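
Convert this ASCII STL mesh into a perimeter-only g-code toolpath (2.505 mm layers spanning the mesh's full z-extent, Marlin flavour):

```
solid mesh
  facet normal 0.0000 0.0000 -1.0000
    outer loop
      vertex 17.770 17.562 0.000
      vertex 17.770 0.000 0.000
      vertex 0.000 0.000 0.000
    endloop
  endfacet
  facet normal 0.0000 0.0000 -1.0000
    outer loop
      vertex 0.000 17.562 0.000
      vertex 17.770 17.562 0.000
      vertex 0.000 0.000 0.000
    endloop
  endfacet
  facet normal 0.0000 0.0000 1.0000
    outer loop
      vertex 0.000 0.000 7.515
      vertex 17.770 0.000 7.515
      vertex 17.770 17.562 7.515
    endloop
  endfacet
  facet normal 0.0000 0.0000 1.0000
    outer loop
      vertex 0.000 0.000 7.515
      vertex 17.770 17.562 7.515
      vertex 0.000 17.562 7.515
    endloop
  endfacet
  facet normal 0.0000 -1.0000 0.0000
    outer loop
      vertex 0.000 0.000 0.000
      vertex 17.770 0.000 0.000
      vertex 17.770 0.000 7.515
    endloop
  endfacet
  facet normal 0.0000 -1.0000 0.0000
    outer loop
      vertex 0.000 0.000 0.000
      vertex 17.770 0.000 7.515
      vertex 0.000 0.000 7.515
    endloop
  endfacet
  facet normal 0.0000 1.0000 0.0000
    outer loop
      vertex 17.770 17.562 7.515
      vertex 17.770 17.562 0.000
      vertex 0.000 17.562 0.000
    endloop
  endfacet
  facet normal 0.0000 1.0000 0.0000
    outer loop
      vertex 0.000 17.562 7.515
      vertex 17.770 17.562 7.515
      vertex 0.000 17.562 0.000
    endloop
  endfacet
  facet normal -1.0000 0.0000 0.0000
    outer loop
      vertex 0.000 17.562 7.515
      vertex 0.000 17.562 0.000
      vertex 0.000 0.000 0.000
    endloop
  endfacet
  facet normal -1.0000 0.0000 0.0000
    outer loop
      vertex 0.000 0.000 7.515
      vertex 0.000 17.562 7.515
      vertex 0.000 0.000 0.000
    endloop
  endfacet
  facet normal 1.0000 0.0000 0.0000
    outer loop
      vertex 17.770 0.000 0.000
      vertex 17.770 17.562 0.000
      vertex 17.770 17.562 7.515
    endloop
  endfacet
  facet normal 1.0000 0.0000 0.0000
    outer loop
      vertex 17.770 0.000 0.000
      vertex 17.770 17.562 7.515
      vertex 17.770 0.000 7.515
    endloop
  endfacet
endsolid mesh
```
; perimeter-only toolpath
G21 ; units = mm
G90 ; absolute positioning
G28 ; home
; layer 1
G0 Z2.505
G0 X0.000 Y0.000
G1 X17.770 Y0.000
G1 X17.770 Y17.562
G1 X0.000 Y17.562
G1 X0.000 Y0.000
; layer 2
G0 Z5.010
G0 X0.000 Y0.000
G1 X17.770 Y0.000
G1 X17.770 Y17.562
G1 X0.000 Y17.562
G1 X0.000 Y0.000
; layer 3
G0 Z7.515
G0 X0.000 Y0.000
G1 X17.770 Y0.000
G1 X17.770 Y17.562
G1 X0.000 Y17.562
G1 X0.000 Y0.000
M2 ; end

The solid is a rectangular box, roughly 17.8 × 17.6 mm footprint and 7.51 mm tall. Slicing at Δz = 2.505 mm — 3 equal slices spanning the solid's height, so layer i sits at z = i·h/3 — gives 3 non-empty perimeters. Each is a 4-segment closed polygon; G0 lifts to the layer z and rapids to the start vertex, then G1 traces the edges.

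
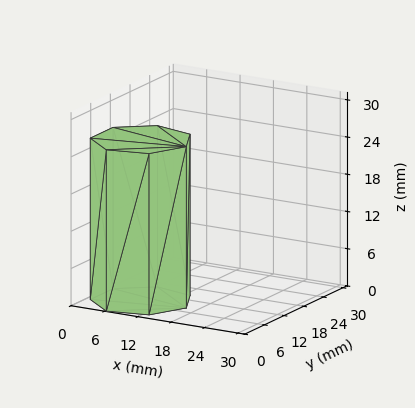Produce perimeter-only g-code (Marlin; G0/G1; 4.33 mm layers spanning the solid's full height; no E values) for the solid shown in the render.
Reading the render: the shape is a regular 7-sided prism (a cylinder approximated with 7 flat sides), circumscribed radius ≈ 8 mm, height ≈ 26 mm (dimensions read to the nearest mm from the axis ticks). For the g-code, the solid's height is divided into equal slices at the stated Δz and each level perimeter traced with G1 moves after a G0 lift.

; perimeter-only toolpath
G21 ; units = mm
G90 ; absolute positioning
G28 ; home
; layer 1
G0 Z4.33
G0 X16.00 Y8.00
G1 X12.99 Y14.25
G1 X6.22 Y15.80
G1 X0.79 Y11.47
G1 X0.79 Y4.53
G1 X6.22 Y0.20
G1 X12.99 Y1.75
G1 X16.00 Y8.00
; layer 2
G0 Z8.67
G0 X16.00 Y8.00
G1 X12.99 Y14.25
G1 X6.22 Y15.80
G1 X0.79 Y11.47
G1 X0.79 Y4.53
G1 X6.22 Y0.20
G1 X12.99 Y1.75
G1 X16.00 Y8.00
; layer 3
G0 Z13.00
G0 X16.00 Y8.00
G1 X12.99 Y14.25
G1 X6.22 Y15.80
G1 X0.79 Y11.47
G1 X0.79 Y4.53
G1 X6.22 Y0.20
G1 X12.99 Y1.75
G1 X16.00 Y8.00
; layer 4
G0 Z17.33
G0 X16.00 Y8.00
G1 X12.99 Y14.25
G1 X6.22 Y15.80
G1 X0.79 Y11.47
G1 X0.79 Y4.53
G1 X6.22 Y0.20
G1 X12.99 Y1.75
G1 X16.00 Y8.00
; layer 5
G0 Z21.67
G0 X16.00 Y8.00
G1 X12.99 Y14.25
G1 X6.22 Y15.80
G1 X0.79 Y11.47
G1 X0.79 Y4.53
G1 X6.22 Y0.20
G1 X12.99 Y1.75
G1 X16.00 Y8.00
; layer 6
G0 Z26.00
G0 X16.00 Y8.00
G1 X12.99 Y14.25
G1 X6.22 Y15.80
G1 X0.79 Y11.47
G1 X0.79 Y4.53
G1 X6.22 Y0.20
G1 X12.99 Y1.75
G1 X16.00 Y8.00
M2 ; end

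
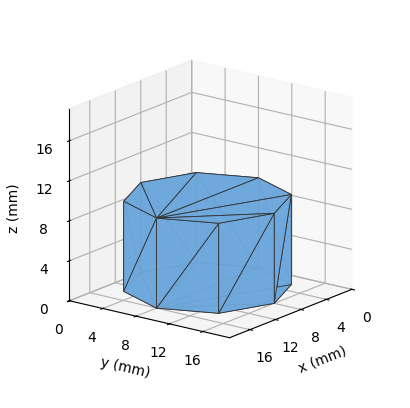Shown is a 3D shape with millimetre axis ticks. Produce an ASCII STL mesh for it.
Reading the render: the shape is a regular 8-sided prism (a cylinder approximated with 8 flat sides), circumscribed radius ≈ 8 mm, height ≈ 9 mm (dimensions read to the nearest mm from the axis ticks). For the STL, each face is triangulated and given an outward normal.

solid part
  facet normal 0.0000 0.0000 -1.0000
    outer loop
      vertex 8.0 16.0 0.0
      vertex 13.7 13.7 0.0
      vertex 16.0 8.0 0.0
    endloop
  endfacet
  facet normal 0.0000 0.0000 -1.0000
    outer loop
      vertex 2.3 13.7 0.0
      vertex 8.0 16.0 0.0
      vertex 16.0 8.0 0.0
    endloop
  endfacet
  facet normal 0.0000 0.0000 -1.0000
    outer loop
      vertex 0.0 8.0 0.0
      vertex 2.3 13.7 0.0
      vertex 16.0 8.0 0.0
    endloop
  endfacet
  facet normal 0.0000 0.0000 -1.0000
    outer loop
      vertex 2.3 2.3 0.0
      vertex 0.0 8.0 0.0
      vertex 16.0 8.0 0.0
    endloop
  endfacet
  facet normal 0.0000 0.0000 -1.0000
    outer loop
      vertex 8.0 0.0 0.0
      vertex 2.3 2.3 0.0
      vertex 16.0 8.0 0.0
    endloop
  endfacet
  facet normal 0.0000 0.0000 -1.0000
    outer loop
      vertex 13.7 2.3 0.0
      vertex 8.0 0.0 0.0
      vertex 16.0 8.0 0.0
    endloop
  endfacet
  facet normal 0.0000 0.0000 1.0000
    outer loop
      vertex 16.0 8.0 9.0
      vertex 13.7 13.7 9.0
      vertex 8.0 16.0 9.0
    endloop
  endfacet
  facet normal 0.0000 0.0000 1.0000
    outer loop
      vertex 16.0 8.0 9.0
      vertex 8.0 16.0 9.0
      vertex 2.3 13.7 9.0
    endloop
  endfacet
  facet normal 0.0000 0.0000 1.0000
    outer loop
      vertex 16.0 8.0 9.0
      vertex 2.3 13.7 9.0
      vertex 0.0 8.0 9.0
    endloop
  endfacet
  facet normal 0.0000 0.0000 1.0000
    outer loop
      vertex 16.0 8.0 9.0
      vertex 0.0 8.0 9.0
      vertex 2.3 2.3 9.0
    endloop
  endfacet
  facet normal 0.0000 0.0000 1.0000
    outer loop
      vertex 16.0 8.0 9.0
      vertex 2.3 2.3 9.0
      vertex 8.0 0.0 9.0
    endloop
  endfacet
  facet normal 0.0000 0.0000 1.0000
    outer loop
      vertex 16.0 8.0 9.0
      vertex 8.0 0.0 9.0
      vertex 13.7 2.3 9.0
    endloop
  endfacet
  facet normal 0.9274 0.3742 0.0000
    outer loop
      vertex 16.0 8.0 0.0
      vertex 13.7 13.7 0.0
      vertex 13.7 13.7 9.0
    endloop
  endfacet
  facet normal 0.9274 0.3742 0.0000
    outer loop
      vertex 16.0 8.0 0.0
      vertex 13.7 13.7 9.0
      vertex 16.0 8.0 9.0
    endloop
  endfacet
  facet normal 0.3742 0.9274 0.0000
    outer loop
      vertex 13.7 13.7 0.0
      vertex 8.0 16.0 0.0
      vertex 8.0 16.0 9.0
    endloop
  endfacet
  facet normal 0.3742 0.9274 0.0000
    outer loop
      vertex 13.7 13.7 0.0
      vertex 8.0 16.0 9.0
      vertex 13.7 13.7 9.0
    endloop
  endfacet
  facet normal -0.3742 0.9274 0.0000
    outer loop
      vertex 8.0 16.0 0.0
      vertex 2.3 13.7 0.0
      vertex 2.3 13.7 9.0
    endloop
  endfacet
  facet normal -0.3742 0.9274 0.0000
    outer loop
      vertex 8.0 16.0 0.0
      vertex 2.3 13.7 9.0
      vertex 8.0 16.0 9.0
    endloop
  endfacet
  facet normal -0.9274 0.3742 0.0000
    outer loop
      vertex 2.3 13.7 0.0
      vertex 0.0 8.0 0.0
      vertex 0.0 8.0 9.0
    endloop
  endfacet
  facet normal -0.9274 0.3742 0.0000
    outer loop
      vertex 2.3 13.7 0.0
      vertex 0.0 8.0 9.0
      vertex 2.3 13.7 9.0
    endloop
  endfacet
  facet normal -0.9274 -0.3742 0.0000
    outer loop
      vertex 0.0 8.0 0.0
      vertex 2.3 2.3 0.0
      vertex 2.3 2.3 9.0
    endloop
  endfacet
  facet normal -0.9274 -0.3742 0.0000
    outer loop
      vertex 0.0 8.0 0.0
      vertex 2.3 2.3 9.0
      vertex 0.0 8.0 9.0
    endloop
  endfacet
  facet normal -0.3742 -0.9274 0.0000
    outer loop
      vertex 2.3 2.3 0.0
      vertex 8.0 0.0 0.0
      vertex 8.0 0.0 9.0
    endloop
  endfacet
  facet normal -0.3742 -0.9274 0.0000
    outer loop
      vertex 2.3 2.3 0.0
      vertex 8.0 0.0 9.0
      vertex 2.3 2.3 9.0
    endloop
  endfacet
  facet normal 0.3742 -0.9274 0.0000
    outer loop
      vertex 8.0 0.0 0.0
      vertex 13.7 2.3 0.0
      vertex 13.7 2.3 9.0
    endloop
  endfacet
  facet normal 0.3742 -0.9274 0.0000
    outer loop
      vertex 8.0 0.0 0.0
      vertex 13.7 2.3 9.0
      vertex 8.0 0.0 9.0
    endloop
  endfacet
  facet normal 0.9274 -0.3742 0.0000
    outer loop
      vertex 13.7 2.3 0.0
      vertex 16.0 8.0 0.0
      vertex 16.0 8.0 9.0
    endloop
  endfacet
  facet normal 0.9274 -0.3742 0.0000
    outer loop
      vertex 13.7 2.3 0.0
      vertex 16.0 8.0 9.0
      vertex 13.7 2.3 9.0
    endloop
  endfacet
endsolid part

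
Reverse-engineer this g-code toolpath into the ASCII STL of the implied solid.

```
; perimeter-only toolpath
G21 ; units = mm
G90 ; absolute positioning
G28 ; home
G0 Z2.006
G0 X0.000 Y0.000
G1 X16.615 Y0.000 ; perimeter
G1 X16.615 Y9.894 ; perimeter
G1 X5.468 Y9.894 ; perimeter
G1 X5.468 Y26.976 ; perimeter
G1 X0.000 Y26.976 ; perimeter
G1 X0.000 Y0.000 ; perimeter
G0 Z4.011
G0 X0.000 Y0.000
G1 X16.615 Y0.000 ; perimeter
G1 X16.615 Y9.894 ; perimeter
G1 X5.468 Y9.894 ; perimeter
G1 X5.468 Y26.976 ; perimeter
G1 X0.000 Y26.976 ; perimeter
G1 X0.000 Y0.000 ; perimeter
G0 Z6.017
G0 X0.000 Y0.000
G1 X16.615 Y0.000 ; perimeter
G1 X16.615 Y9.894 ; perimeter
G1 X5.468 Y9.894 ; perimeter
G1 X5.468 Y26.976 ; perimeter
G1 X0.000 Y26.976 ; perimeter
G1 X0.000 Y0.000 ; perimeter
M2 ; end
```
solid part
  facet normal 0.0000 0.0000 -1.0000
    outer loop
      vertex 16.615 9.894 0.000
      vertex 16.615 0.000 0.000
      vertex 0.000 0.000 0.000
    endloop
  endfacet
  facet normal 0.0000 0.0000 -1.0000
    outer loop
      vertex 5.468 9.894 0.000
      vertex 16.615 9.894 0.000
      vertex 0.000 0.000 0.000
    endloop
  endfacet
  facet normal 0.0000 0.0000 -1.0000
    outer loop
      vertex 5.468 26.976 0.000
      vertex 5.468 9.894 0.000
      vertex 0.000 0.000 0.000
    endloop
  endfacet
  facet normal 0.0000 0.0000 -1.0000
    outer loop
      vertex 0.000 26.976 0.000
      vertex 5.468 26.976 0.000
      vertex 0.000 0.000 0.000
    endloop
  endfacet
  facet normal 0.0000 0.0000 1.0000
    outer loop
      vertex 0.000 0.000 6.017
      vertex 16.615 0.000 6.017
      vertex 16.615 9.894 6.017
    endloop
  endfacet
  facet normal 0.0000 0.0000 1.0000
    outer loop
      vertex 0.000 0.000 6.017
      vertex 16.615 9.894 6.017
      vertex 5.468 9.894 6.017
    endloop
  endfacet
  facet normal 0.0000 0.0000 1.0000
    outer loop
      vertex 0.000 0.000 6.017
      vertex 5.468 9.894 6.017
      vertex 5.468 26.976 6.017
    endloop
  endfacet
  facet normal 0.0000 0.0000 1.0000
    outer loop
      vertex 0.000 0.000 6.017
      vertex 5.468 26.976 6.017
      vertex 0.000 26.976 6.017
    endloop
  endfacet
  facet normal 0.0000 -1.0000 0.0000
    outer loop
      vertex 0.000 0.000 0.000
      vertex 16.615 0.000 0.000
      vertex 16.615 0.000 6.017
    endloop
  endfacet
  facet normal 0.0000 -1.0000 0.0000
    outer loop
      vertex 0.000 0.000 0.000
      vertex 16.615 0.000 6.017
      vertex 0.000 0.000 6.017
    endloop
  endfacet
  facet normal 1.0000 0.0000 0.0000
    outer loop
      vertex 16.615 0.000 0.000
      vertex 16.615 9.894 0.000
      vertex 16.615 9.894 6.017
    endloop
  endfacet
  facet normal 1.0000 0.0000 0.0000
    outer loop
      vertex 16.615 0.000 0.000
      vertex 16.615 9.894 6.017
      vertex 16.615 0.000 6.017
    endloop
  endfacet
  facet normal 0.0000 1.0000 0.0000
    outer loop
      vertex 16.615 9.894 0.000
      vertex 5.468 9.894 0.000
      vertex 5.468 9.894 6.017
    endloop
  endfacet
  facet normal 0.0000 1.0000 0.0000
    outer loop
      vertex 16.615 9.894 0.000
      vertex 5.468 9.894 6.017
      vertex 16.615 9.894 6.017
    endloop
  endfacet
  facet normal 1.0000 0.0000 0.0000
    outer loop
      vertex 5.468 9.894 0.000
      vertex 5.468 26.976 0.000
      vertex 5.468 26.976 6.017
    endloop
  endfacet
  facet normal 1.0000 0.0000 0.0000
    outer loop
      vertex 5.468 9.894 0.000
      vertex 5.468 26.976 6.017
      vertex 5.468 9.894 6.017
    endloop
  endfacet
  facet normal 0.0000 1.0000 0.0000
    outer loop
      vertex 5.468 26.976 0.000
      vertex 0.000 26.976 0.000
      vertex 0.000 26.976 6.017
    endloop
  endfacet
  facet normal 0.0000 1.0000 0.0000
    outer loop
      vertex 5.468 26.976 0.000
      vertex 0.000 26.976 6.017
      vertex 5.468 26.976 6.017
    endloop
  endfacet
  facet normal -1.0000 0.0000 0.0000
    outer loop
      vertex 0.000 26.976 0.000
      vertex 0.000 0.000 0.000
      vertex 0.000 0.000 6.017
    endloop
  endfacet
  facet normal -1.0000 0.0000 0.0000
    outer loop
      vertex 0.000 26.976 0.000
      vertex 0.000 0.000 6.017
      vertex 0.000 26.976 6.017
    endloop
  endfacet
endsolid part

The G0 Z moves step by Δz≈2.006 mm. Every layer's G1 loop is the same polygon, so the solid is a straight extrusion of it from z=0 to z≈6.02. Closing with flat bottom and top caps and triangulating gives 20 facets — an L-shaped prism: outer 16.6 × 27 mm, arm thicknesses ≈ 9.89 mm (horizontal) and 5.47 mm (vertical), extruded 6.02 mm in z.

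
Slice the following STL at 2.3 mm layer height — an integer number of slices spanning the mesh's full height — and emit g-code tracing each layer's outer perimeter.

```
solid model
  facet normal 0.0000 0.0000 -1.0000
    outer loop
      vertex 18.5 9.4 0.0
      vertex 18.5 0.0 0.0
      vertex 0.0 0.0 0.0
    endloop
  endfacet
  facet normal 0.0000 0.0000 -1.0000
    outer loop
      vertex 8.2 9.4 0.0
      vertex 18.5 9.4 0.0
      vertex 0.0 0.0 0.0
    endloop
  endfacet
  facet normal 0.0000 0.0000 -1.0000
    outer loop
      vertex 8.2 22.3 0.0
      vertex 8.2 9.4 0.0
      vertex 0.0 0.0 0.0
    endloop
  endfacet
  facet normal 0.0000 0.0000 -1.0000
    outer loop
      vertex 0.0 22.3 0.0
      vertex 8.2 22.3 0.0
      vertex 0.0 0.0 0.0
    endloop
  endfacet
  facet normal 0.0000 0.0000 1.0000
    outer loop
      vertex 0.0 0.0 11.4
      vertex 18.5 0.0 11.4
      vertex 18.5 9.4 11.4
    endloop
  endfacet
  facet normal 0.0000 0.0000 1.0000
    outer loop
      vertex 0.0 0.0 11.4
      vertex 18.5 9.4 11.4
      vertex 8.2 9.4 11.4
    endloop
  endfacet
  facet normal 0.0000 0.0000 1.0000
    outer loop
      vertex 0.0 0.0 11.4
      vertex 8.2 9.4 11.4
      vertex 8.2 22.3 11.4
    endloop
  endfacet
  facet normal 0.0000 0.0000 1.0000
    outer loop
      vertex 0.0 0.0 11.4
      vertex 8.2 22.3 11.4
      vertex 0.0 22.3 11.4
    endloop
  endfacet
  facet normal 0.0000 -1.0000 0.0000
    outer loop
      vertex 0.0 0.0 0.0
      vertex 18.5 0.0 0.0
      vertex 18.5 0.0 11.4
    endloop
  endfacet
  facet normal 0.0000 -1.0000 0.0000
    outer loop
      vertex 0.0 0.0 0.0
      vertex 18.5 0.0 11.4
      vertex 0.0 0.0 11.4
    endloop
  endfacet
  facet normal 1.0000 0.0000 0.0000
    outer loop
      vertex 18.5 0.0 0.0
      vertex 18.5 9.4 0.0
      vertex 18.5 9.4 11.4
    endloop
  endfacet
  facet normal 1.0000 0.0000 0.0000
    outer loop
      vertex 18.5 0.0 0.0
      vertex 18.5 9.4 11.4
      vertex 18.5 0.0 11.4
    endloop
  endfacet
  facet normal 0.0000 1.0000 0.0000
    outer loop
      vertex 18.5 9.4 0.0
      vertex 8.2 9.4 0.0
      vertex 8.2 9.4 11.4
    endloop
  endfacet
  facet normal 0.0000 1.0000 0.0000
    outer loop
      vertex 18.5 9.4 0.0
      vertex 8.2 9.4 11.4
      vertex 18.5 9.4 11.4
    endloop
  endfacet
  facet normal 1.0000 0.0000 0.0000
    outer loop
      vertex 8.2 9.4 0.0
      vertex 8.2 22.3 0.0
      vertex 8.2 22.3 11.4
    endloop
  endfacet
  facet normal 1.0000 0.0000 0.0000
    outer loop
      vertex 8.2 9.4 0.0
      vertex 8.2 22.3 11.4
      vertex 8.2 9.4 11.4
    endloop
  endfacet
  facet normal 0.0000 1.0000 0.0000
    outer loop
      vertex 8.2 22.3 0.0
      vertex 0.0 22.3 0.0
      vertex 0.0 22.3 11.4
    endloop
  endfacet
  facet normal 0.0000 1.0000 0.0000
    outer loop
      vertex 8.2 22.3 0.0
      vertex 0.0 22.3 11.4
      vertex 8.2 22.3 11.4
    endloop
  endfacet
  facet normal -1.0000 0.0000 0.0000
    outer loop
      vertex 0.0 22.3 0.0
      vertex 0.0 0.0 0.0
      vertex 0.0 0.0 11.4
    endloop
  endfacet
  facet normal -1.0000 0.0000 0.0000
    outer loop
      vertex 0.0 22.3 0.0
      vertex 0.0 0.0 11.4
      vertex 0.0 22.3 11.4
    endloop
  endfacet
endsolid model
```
; perimeter-only toolpath
G21 ; units = mm
G90 ; absolute positioning
G28 ; home
; layer 1
G0 Z2.3
G0 X0.0 Y0.0
G1 X18.5 Y0.0
G1 X18.5 Y9.4
G1 X8.2 Y9.4
G1 X8.2 Y22.3
G1 X0.0 Y22.3
G1 X0.0 Y0.0
; layer 2
G0 Z4.6
G0 X0.0 Y0.0
G1 X18.5 Y0.0
G1 X18.5 Y9.4
G1 X8.2 Y9.4
G1 X8.2 Y22.3
G1 X0.0 Y22.3
G1 X0.0 Y0.0
; layer 3
G0 Z6.8
G0 X0.0 Y0.0
G1 X18.5 Y0.0
G1 X18.5 Y9.4
G1 X8.2 Y9.4
G1 X8.2 Y22.3
G1 X0.0 Y22.3
G1 X0.0 Y0.0
; layer 4
G0 Z9.1
G0 X0.0 Y0.0
G1 X18.5 Y0.0
G1 X18.5 Y9.4
G1 X8.2 Y9.4
G1 X8.2 Y22.3
G1 X0.0 Y22.3
G1 X0.0 Y0.0
; layer 5
G0 Z11.4
G0 X0.0 Y0.0
G1 X18.5 Y0.0
G1 X18.5 Y9.4
G1 X8.2 Y9.4
G1 X8.2 Y22.3
G1 X0.0 Y22.3
G1 X0.0 Y0.0
M2 ; end

The solid is an L-shaped prism: outer 18.5 × 22.3 mm, arm thicknesses ≈ 9.4 mm (horizontal) and 8.2 mm (vertical), extruded 11.4 mm in z. Slicing at Δz = 2.3 mm — 5 equal slices spanning the solid's height, so layer i sits at z = i·h/5 — gives 5 non-empty perimeters. Each is a 6-segment closed polygon; G0 lifts to the layer z and rapids to the start vertex, then G1 traces the edges.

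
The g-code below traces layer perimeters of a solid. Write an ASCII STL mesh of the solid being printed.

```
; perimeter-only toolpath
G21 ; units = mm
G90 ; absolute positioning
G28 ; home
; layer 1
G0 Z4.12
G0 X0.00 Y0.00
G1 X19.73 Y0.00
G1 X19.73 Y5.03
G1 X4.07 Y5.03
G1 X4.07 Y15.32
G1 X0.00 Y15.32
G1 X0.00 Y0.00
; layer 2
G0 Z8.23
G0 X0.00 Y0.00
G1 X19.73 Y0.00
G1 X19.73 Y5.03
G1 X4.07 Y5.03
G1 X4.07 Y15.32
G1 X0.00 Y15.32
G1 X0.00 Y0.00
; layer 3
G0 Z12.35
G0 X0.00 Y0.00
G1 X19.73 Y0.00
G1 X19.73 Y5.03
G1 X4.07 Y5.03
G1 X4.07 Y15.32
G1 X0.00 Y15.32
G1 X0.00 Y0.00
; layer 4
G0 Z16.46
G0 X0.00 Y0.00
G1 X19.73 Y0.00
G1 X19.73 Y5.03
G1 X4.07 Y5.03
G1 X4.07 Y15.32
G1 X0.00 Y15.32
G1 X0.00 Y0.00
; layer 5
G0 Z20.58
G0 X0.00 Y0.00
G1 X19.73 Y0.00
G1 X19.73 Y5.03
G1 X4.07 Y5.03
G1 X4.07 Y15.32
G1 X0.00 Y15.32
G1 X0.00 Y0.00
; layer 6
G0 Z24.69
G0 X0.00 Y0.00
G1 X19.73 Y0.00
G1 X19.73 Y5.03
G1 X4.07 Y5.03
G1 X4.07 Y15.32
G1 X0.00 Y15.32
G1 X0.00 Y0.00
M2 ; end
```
solid part
  facet normal 0.0000 0.0000 -1.0000
    outer loop
      vertex 19.73 5.03 0.00
      vertex 19.73 0.00 0.00
      vertex 0.00 0.00 0.00
    endloop
  endfacet
  facet normal 0.0000 0.0000 -1.0000
    outer loop
      vertex 4.07 5.03 0.00
      vertex 19.73 5.03 0.00
      vertex 0.00 0.00 0.00
    endloop
  endfacet
  facet normal 0.0000 0.0000 -1.0000
    outer loop
      vertex 4.07 15.32 0.00
      vertex 4.07 5.03 0.00
      vertex 0.00 0.00 0.00
    endloop
  endfacet
  facet normal 0.0000 0.0000 -1.0000
    outer loop
      vertex 0.00 15.32 0.00
      vertex 4.07 15.32 0.00
      vertex 0.00 0.00 0.00
    endloop
  endfacet
  facet normal 0.0000 0.0000 1.0000
    outer loop
      vertex 0.00 0.00 24.69
      vertex 19.73 0.00 24.69
      vertex 19.73 5.03 24.69
    endloop
  endfacet
  facet normal 0.0000 0.0000 1.0000
    outer loop
      vertex 0.00 0.00 24.69
      vertex 19.73 5.03 24.69
      vertex 4.07 5.03 24.69
    endloop
  endfacet
  facet normal 0.0000 0.0000 1.0000
    outer loop
      vertex 0.00 0.00 24.69
      vertex 4.07 5.03 24.69
      vertex 4.07 15.32 24.69
    endloop
  endfacet
  facet normal 0.0000 0.0000 1.0000
    outer loop
      vertex 0.00 0.00 24.69
      vertex 4.07 15.32 24.69
      vertex 0.00 15.32 24.69
    endloop
  endfacet
  facet normal 0.0000 -1.0000 0.0000
    outer loop
      vertex 0.00 0.00 0.00
      vertex 19.73 0.00 0.00
      vertex 19.73 0.00 24.69
    endloop
  endfacet
  facet normal 0.0000 -1.0000 0.0000
    outer loop
      vertex 0.00 0.00 0.00
      vertex 19.73 0.00 24.69
      vertex 0.00 0.00 24.69
    endloop
  endfacet
  facet normal 1.0000 0.0000 0.0000
    outer loop
      vertex 19.73 0.00 0.00
      vertex 19.73 5.03 0.00
      vertex 19.73 5.03 24.69
    endloop
  endfacet
  facet normal 1.0000 0.0000 0.0000
    outer loop
      vertex 19.73 0.00 0.00
      vertex 19.73 5.03 24.69
      vertex 19.73 0.00 24.69
    endloop
  endfacet
  facet normal 0.0000 1.0000 0.0000
    outer loop
      vertex 19.73 5.03 0.00
      vertex 4.07 5.03 0.00
      vertex 4.07 5.03 24.69
    endloop
  endfacet
  facet normal 0.0000 1.0000 0.0000
    outer loop
      vertex 19.73 5.03 0.00
      vertex 4.07 5.03 24.69
      vertex 19.73 5.03 24.69
    endloop
  endfacet
  facet normal 1.0000 0.0000 0.0000
    outer loop
      vertex 4.07 5.03 0.00
      vertex 4.07 15.32 0.00
      vertex 4.07 15.32 24.69
    endloop
  endfacet
  facet normal 1.0000 0.0000 0.0000
    outer loop
      vertex 4.07 5.03 0.00
      vertex 4.07 15.32 24.69
      vertex 4.07 5.03 24.69
    endloop
  endfacet
  facet normal 0.0000 1.0000 0.0000
    outer loop
      vertex 4.07 15.32 0.00
      vertex 0.00 15.32 0.00
      vertex 0.00 15.32 24.69
    endloop
  endfacet
  facet normal 0.0000 1.0000 0.0000
    outer loop
      vertex 4.07 15.32 0.00
      vertex 0.00 15.32 24.69
      vertex 4.07 15.32 24.69
    endloop
  endfacet
  facet normal -1.0000 0.0000 0.0000
    outer loop
      vertex 0.00 15.32 0.00
      vertex 0.00 0.00 0.00
      vertex 0.00 0.00 24.69
    endloop
  endfacet
  facet normal -1.0000 0.0000 0.0000
    outer loop
      vertex 0.00 15.32 0.00
      vertex 0.00 0.00 24.69
      vertex 0.00 15.32 24.69
    endloop
  endfacet
endsolid part

The G0 Z moves step by Δz≈4.12 mm. Every layer's G1 loop is the same polygon, so the solid is a straight extrusion of it from z=0 to z≈24.7. Closing with flat bottom and top caps and triangulating gives 20 facets — an L-shaped prism: outer 19.7 × 15.3 mm, arm thicknesses ≈ 5.03 mm (horizontal) and 4.07 mm (vertical), extruded 24.7 mm in z.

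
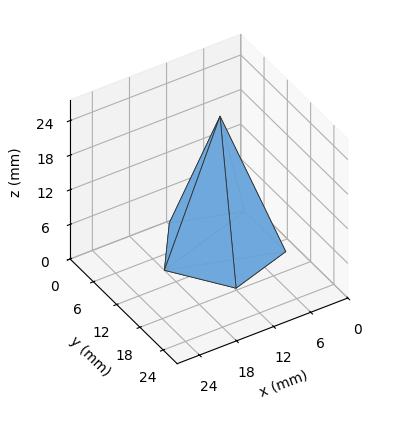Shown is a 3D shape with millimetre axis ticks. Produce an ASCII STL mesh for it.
Reading the render: the shape is a regular 5-sided pyramid, base circumscribed radius ≈ 9 mm, apex at z ≈ 23 mm (dimensions read to the nearest mm from the axis ticks). For the STL, each face is triangulated and given an outward normal.

solid part
  facet normal 0.0000 0.0000 -1.0000
    outer loop
      vertex 1.7 14.3 0.0
      vertex 11.8 17.6 0.0
      vertex 18.0 9.0 0.0
    endloop
  endfacet
  facet normal 0.0000 0.0000 -1.0000
    outer loop
      vertex 1.7 3.7 0.0
      vertex 1.7 14.3 0.0
      vertex 18.0 9.0 0.0
    endloop
  endfacet
  facet normal 0.0000 0.0000 -1.0000
    outer loop
      vertex 11.8 0.4 0.0
      vertex 1.7 3.7 0.0
      vertex 18.0 9.0 0.0
    endloop
  endfacet
  facet normal 0.7732 0.5574 0.3025
    outer loop
      vertex 18.0 9.0 0.0
      vertex 11.8 17.6 0.0
      vertex 9.0 9.0 23.0
    endloop
  endfacet
  facet normal -0.2960 0.9060 0.3027
    outer loop
      vertex 11.8 17.6 0.0
      vertex 1.7 14.3 0.0
      vertex 9.0 9.0 23.0
    endloop
  endfacet
  facet normal -0.9531 0.0000 0.3025
    outer loop
      vertex 1.7 14.3 0.0
      vertex 1.7 3.7 0.0
      vertex 9.0 9.0 23.0
    endloop
  endfacet
  facet normal -0.2960 -0.9060 0.3027
    outer loop
      vertex 1.7 3.7 0.0
      vertex 11.8 0.4 0.0
      vertex 9.0 9.0 23.0
    endloop
  endfacet
  facet normal 0.7732 -0.5574 0.3025
    outer loop
      vertex 11.8 0.4 0.0
      vertex 18.0 9.0 0.0
      vertex 9.0 9.0 23.0
    endloop
  endfacet
endsolid part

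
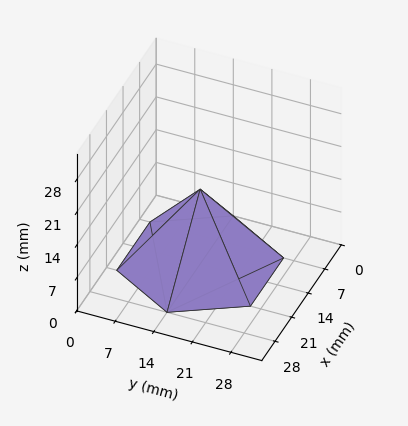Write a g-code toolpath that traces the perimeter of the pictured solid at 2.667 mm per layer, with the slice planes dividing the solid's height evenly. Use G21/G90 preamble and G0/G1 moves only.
Reading the render: the shape is a regular 6-sided pyramid, base circumscribed radius ≈ 14 mm, apex at z ≈ 16 mm (dimensions read to the nearest mm from the axis ticks). For the g-code, the solid's height is divided into equal slices at the stated Δz and each level perimeter traced with G1 moves after a G0 lift.

; perimeter-only toolpath
G21 ; units = mm
G90 ; absolute positioning
G28 ; home
; layer 1
G0 Z2.667
G0 X25.667 Y14.000
G1 X19.833 Y24.103
G1 X8.167 Y24.103
G1 X2.333 Y14.000
G1 X8.167 Y3.897
G1 X19.833 Y3.897
G1 X25.667 Y14.000
; layer 2
G0 Z5.333
G0 X23.333 Y14.000
G1 X18.667 Y22.083
G1 X9.333 Y22.083
G1 X4.667 Y14.000
G1 X9.333 Y5.917
G1 X18.667 Y5.917
G1 X23.333 Y14.000
; layer 3
G0 Z8.000
G0 X21.000 Y14.000
G1 X17.500 Y20.062
G1 X10.500 Y20.062
G1 X7.000 Y14.000
G1 X10.500 Y7.938
G1 X17.500 Y7.938
G1 X21.000 Y14.000
; layer 4
G0 Z10.667
G0 X18.667 Y14.000
G1 X16.333 Y18.041
G1 X11.667 Y18.041
G1 X9.333 Y14.000
G1 X11.667 Y9.959
G1 X16.333 Y9.959
G1 X18.667 Y14.000
; layer 5
G0 Z13.333
G0 X16.333 Y14.000
G1 X15.167 Y16.021
G1 X12.833 Y16.021
G1 X11.667 Y14.000
G1 X12.833 Y11.979
G1 X15.167 Y11.979
G1 X16.333 Y14.000
M2 ; end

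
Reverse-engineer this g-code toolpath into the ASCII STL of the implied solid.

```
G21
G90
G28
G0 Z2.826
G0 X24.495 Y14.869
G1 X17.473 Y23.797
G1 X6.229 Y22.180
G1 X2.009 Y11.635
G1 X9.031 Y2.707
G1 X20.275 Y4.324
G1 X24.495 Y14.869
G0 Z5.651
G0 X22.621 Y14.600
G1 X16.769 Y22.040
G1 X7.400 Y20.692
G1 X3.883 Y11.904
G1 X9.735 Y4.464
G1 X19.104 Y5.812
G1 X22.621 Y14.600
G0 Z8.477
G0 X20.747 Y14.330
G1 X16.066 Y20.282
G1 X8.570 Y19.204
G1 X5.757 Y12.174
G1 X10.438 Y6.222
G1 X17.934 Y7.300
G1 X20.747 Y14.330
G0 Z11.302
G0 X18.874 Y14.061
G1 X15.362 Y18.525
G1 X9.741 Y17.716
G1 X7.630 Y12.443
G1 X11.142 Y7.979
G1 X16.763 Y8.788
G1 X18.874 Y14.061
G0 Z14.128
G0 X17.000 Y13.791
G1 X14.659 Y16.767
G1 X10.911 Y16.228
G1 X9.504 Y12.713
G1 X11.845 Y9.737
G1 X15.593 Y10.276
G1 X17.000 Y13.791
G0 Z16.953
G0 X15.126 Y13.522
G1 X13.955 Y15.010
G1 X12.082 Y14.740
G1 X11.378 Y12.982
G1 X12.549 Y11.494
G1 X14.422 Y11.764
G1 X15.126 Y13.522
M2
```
solid part
  facet normal 0.0000 0.0000 -1.0000
    outer loop
      vertex 5.059 23.668 0.000
      vertex 18.176 25.555 0.000
      vertex 26.369 15.139 0.000
    endloop
  endfacet
  facet normal 0.0000 0.0000 -1.0000
    outer loop
      vertex 0.135 11.365 0.000
      vertex 5.059 23.668 0.000
      vertex 26.369 15.139 0.000
    endloop
  endfacet
  facet normal 0.0000 0.0000 -1.0000
    outer loop
      vertex 8.328 0.949 0.000
      vertex 0.135 11.365 0.000
      vertex 26.369 15.139 0.000
    endloop
  endfacet
  facet normal 0.0000 0.0000 -1.0000
    outer loop
      vertex 21.445 2.836 0.000
      vertex 8.328 0.949 0.000
      vertex 26.369 15.139 0.000
    endloop
  endfacet
  facet normal 0.6798 0.5347 0.5019
    outer loop
      vertex 26.369 15.139 0.000
      vertex 18.176 25.555 0.000
      vertex 13.252 13.252 19.779
    endloop
  endfacet
  facet normal -0.1232 0.8561 0.5019
    outer loop
      vertex 18.176 25.555 0.000
      vertex 5.059 23.668 0.000
      vertex 13.252 13.252 19.779
    endloop
  endfacet
  facet normal -0.8030 0.3214 0.5019
    outer loop
      vertex 5.059 23.668 0.000
      vertex 0.135 11.365 0.000
      vertex 13.252 13.252 19.779
    endloop
  endfacet
  facet normal -0.6798 -0.5347 0.5019
    outer loop
      vertex 0.135 11.365 0.000
      vertex 8.328 0.949 0.000
      vertex 13.252 13.252 19.779
    endloop
  endfacet
  facet normal 0.1232 -0.8561 0.5019
    outer loop
      vertex 8.328 0.949 0.000
      vertex 21.445 2.836 0.000
      vertex 13.252 13.252 19.779
    endloop
  endfacet
  facet normal 0.8030 -0.3214 0.5019
    outer loop
      vertex 21.445 2.836 0.000
      vertex 26.369 15.139 0.000
      vertex 13.252 13.252 19.779
    endloop
  endfacet
endsolid part

The G0 Z moves step by Δz≈2.826 mm. The G1 loops shrink linearly with z, so the solid tapers from its base footprint up to z≈19.8. Closing with a flat bottom cap and the tapered top and triangulating gives 10 facets — a regular 6-sided pyramid, base circumscribed radius ≈ 13.3 mm, apex at z ≈ 19.8 mm.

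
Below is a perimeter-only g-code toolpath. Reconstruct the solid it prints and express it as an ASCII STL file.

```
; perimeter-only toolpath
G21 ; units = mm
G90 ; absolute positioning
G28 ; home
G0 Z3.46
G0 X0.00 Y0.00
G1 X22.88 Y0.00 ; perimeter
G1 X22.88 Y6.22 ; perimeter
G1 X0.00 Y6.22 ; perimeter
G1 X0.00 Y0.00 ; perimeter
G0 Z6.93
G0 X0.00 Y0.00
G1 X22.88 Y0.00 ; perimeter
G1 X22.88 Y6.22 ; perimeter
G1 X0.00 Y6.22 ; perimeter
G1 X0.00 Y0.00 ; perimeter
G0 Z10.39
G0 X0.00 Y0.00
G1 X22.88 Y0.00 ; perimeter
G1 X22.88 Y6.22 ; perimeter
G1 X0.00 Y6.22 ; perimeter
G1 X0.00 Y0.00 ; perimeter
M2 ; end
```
solid part
  facet normal 0.0000 0.0000 -1.0000
    outer loop
      vertex 22.88 6.22 0.00
      vertex 22.88 0.00 0.00
      vertex 0.00 0.00 0.00
    endloop
  endfacet
  facet normal 0.0000 0.0000 -1.0000
    outer loop
      vertex 0.00 6.22 0.00
      vertex 22.88 6.22 0.00
      vertex 0.00 0.00 0.00
    endloop
  endfacet
  facet normal 0.0000 0.0000 1.0000
    outer loop
      vertex 0.00 0.00 10.39
      vertex 22.88 0.00 10.39
      vertex 22.88 6.22 10.39
    endloop
  endfacet
  facet normal 0.0000 0.0000 1.0000
    outer loop
      vertex 0.00 0.00 10.39
      vertex 22.88 6.22 10.39
      vertex 0.00 6.22 10.39
    endloop
  endfacet
  facet normal 0.0000 -1.0000 0.0000
    outer loop
      vertex 0.00 0.00 0.00
      vertex 22.88 0.00 0.00
      vertex 22.88 0.00 10.39
    endloop
  endfacet
  facet normal 0.0000 -1.0000 0.0000
    outer loop
      vertex 0.00 0.00 0.00
      vertex 22.88 0.00 10.39
      vertex 0.00 0.00 10.39
    endloop
  endfacet
  facet normal 0.0000 1.0000 0.0000
    outer loop
      vertex 22.88 6.22 10.39
      vertex 22.88 6.22 0.00
      vertex 0.00 6.22 0.00
    endloop
  endfacet
  facet normal 0.0000 1.0000 0.0000
    outer loop
      vertex 0.00 6.22 10.39
      vertex 22.88 6.22 10.39
      vertex 0.00 6.22 0.00
    endloop
  endfacet
  facet normal -1.0000 0.0000 0.0000
    outer loop
      vertex 0.00 6.22 10.39
      vertex 0.00 6.22 0.00
      vertex 0.00 0.00 0.00
    endloop
  endfacet
  facet normal -1.0000 0.0000 0.0000
    outer loop
      vertex 0.00 0.00 10.39
      vertex 0.00 6.22 10.39
      vertex 0.00 0.00 0.00
    endloop
  endfacet
  facet normal 1.0000 0.0000 0.0000
    outer loop
      vertex 22.88 0.00 0.00
      vertex 22.88 6.22 0.00
      vertex 22.88 6.22 10.39
    endloop
  endfacet
  facet normal 1.0000 0.0000 0.0000
    outer loop
      vertex 22.88 0.00 0.00
      vertex 22.88 6.22 10.39
      vertex 22.88 0.00 10.39
    endloop
  endfacet
endsolid part

The G0 Z moves step by Δz≈3.46 mm. Every layer's G1 loop is the same polygon, so the solid is a straight extrusion of it from z=0 to z≈10.4. Closing with flat bottom and top caps and triangulating gives 12 facets — a rectangular box, roughly 22.9 × 6.22 mm footprint and 10.4 mm tall.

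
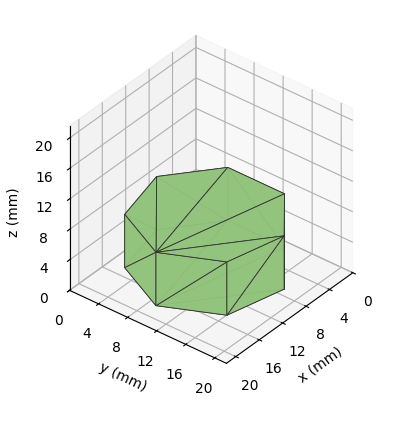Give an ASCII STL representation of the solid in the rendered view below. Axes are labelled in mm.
Reading the render: the shape is a regular 7-sided prism (a cylinder approximated with 7 flat sides), circumscribed radius ≈ 9 mm, height ≈ 7 mm (dimensions read to the nearest mm from the axis ticks). For the STL, each face is triangulated and given an outward normal.

solid part
  facet normal 0.0000 0.0000 -1.0000
    outer loop
      vertex 6.997 17.774 0.000
      vertex 14.611 16.036 0.000
      vertex 18.000 9.000 0.000
    endloop
  endfacet
  facet normal 0.0000 0.0000 -1.0000
    outer loop
      vertex 0.891 12.905 0.000
      vertex 6.997 17.774 0.000
      vertex 18.000 9.000 0.000
    endloop
  endfacet
  facet normal 0.0000 0.0000 -1.0000
    outer loop
      vertex 0.891 5.095 0.000
      vertex 0.891 12.905 0.000
      vertex 18.000 9.000 0.000
    endloop
  endfacet
  facet normal 0.0000 0.0000 -1.0000
    outer loop
      vertex 6.997 0.226 0.000
      vertex 0.891 5.095 0.000
      vertex 18.000 9.000 0.000
    endloop
  endfacet
  facet normal 0.0000 0.0000 -1.0000
    outer loop
      vertex 14.611 1.964 0.000
      vertex 6.997 0.226 0.000
      vertex 18.000 9.000 0.000
    endloop
  endfacet
  facet normal 0.0000 0.0000 1.0000
    outer loop
      vertex 18.000 9.000 7.000
      vertex 14.611 16.036 7.000
      vertex 6.997 17.774 7.000
    endloop
  endfacet
  facet normal 0.0000 0.0000 1.0000
    outer loop
      vertex 18.000 9.000 7.000
      vertex 6.997 17.774 7.000
      vertex 0.891 12.905 7.000
    endloop
  endfacet
  facet normal 0.0000 0.0000 1.0000
    outer loop
      vertex 18.000 9.000 7.000
      vertex 0.891 12.905 7.000
      vertex 0.891 5.095 7.000
    endloop
  endfacet
  facet normal 0.0000 0.0000 1.0000
    outer loop
      vertex 18.000 9.000 7.000
      vertex 0.891 5.095 7.000
      vertex 6.997 0.226 7.000
    endloop
  endfacet
  facet normal 0.0000 0.0000 1.0000
    outer loop
      vertex 18.000 9.000 7.000
      vertex 6.997 0.226 7.000
      vertex 14.611 1.964 7.000
    endloop
  endfacet
  facet normal 0.9009 0.4340 0.0000
    outer loop
      vertex 18.000 9.000 0.000
      vertex 14.611 16.036 0.000
      vertex 14.611 16.036 7.000
    endloop
  endfacet
  facet normal 0.9009 0.4340 0.0000
    outer loop
      vertex 18.000 9.000 0.000
      vertex 14.611 16.036 7.000
      vertex 18.000 9.000 7.000
    endloop
  endfacet
  facet normal 0.2225 0.9749 0.0000
    outer loop
      vertex 14.611 16.036 0.000
      vertex 6.997 17.774 0.000
      vertex 6.997 17.774 7.000
    endloop
  endfacet
  facet normal 0.2225 0.9749 0.0000
    outer loop
      vertex 14.611 16.036 0.000
      vertex 6.997 17.774 7.000
      vertex 14.611 16.036 7.000
    endloop
  endfacet
  facet normal -0.6235 0.7819 0.0000
    outer loop
      vertex 6.997 17.774 0.000
      vertex 0.891 12.905 0.000
      vertex 0.891 12.905 7.000
    endloop
  endfacet
  facet normal -0.6235 0.7819 0.0000
    outer loop
      vertex 6.997 17.774 0.000
      vertex 0.891 12.905 7.000
      vertex 6.997 17.774 7.000
    endloop
  endfacet
  facet normal -1.0000 0.0000 0.0000
    outer loop
      vertex 0.891 12.905 0.000
      vertex 0.891 5.095 0.000
      vertex 0.891 5.095 7.000
    endloop
  endfacet
  facet normal -1.0000 0.0000 0.0000
    outer loop
      vertex 0.891 12.905 0.000
      vertex 0.891 5.095 7.000
      vertex 0.891 12.905 7.000
    endloop
  endfacet
  facet normal -0.6235 -0.7819 0.0000
    outer loop
      vertex 0.891 5.095 0.000
      vertex 6.997 0.226 0.000
      vertex 6.997 0.226 7.000
    endloop
  endfacet
  facet normal -0.6235 -0.7819 0.0000
    outer loop
      vertex 0.891 5.095 0.000
      vertex 6.997 0.226 7.000
      vertex 0.891 5.095 7.000
    endloop
  endfacet
  facet normal 0.2225 -0.9749 0.0000
    outer loop
      vertex 6.997 0.226 0.000
      vertex 14.611 1.964 0.000
      vertex 14.611 1.964 7.000
    endloop
  endfacet
  facet normal 0.2225 -0.9749 0.0000
    outer loop
      vertex 6.997 0.226 0.000
      vertex 14.611 1.964 7.000
      vertex 6.997 0.226 7.000
    endloop
  endfacet
  facet normal 0.9009 -0.4340 0.0000
    outer loop
      vertex 14.611 1.964 0.000
      vertex 18.000 9.000 0.000
      vertex 18.000 9.000 7.000
    endloop
  endfacet
  facet normal 0.9009 -0.4340 0.0000
    outer loop
      vertex 14.611 1.964 0.000
      vertex 18.000 9.000 7.000
      vertex 14.611 1.964 7.000
    endloop
  endfacet
endsolid part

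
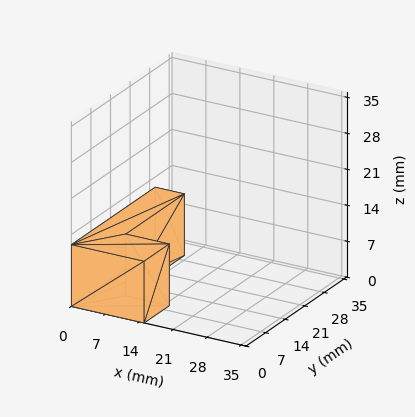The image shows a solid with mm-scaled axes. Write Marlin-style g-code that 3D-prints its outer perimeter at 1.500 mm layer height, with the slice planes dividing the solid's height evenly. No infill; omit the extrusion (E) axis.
Reading the render: the shape is an L-shaped prism: outer 15 × 30 mm, arm thicknesses ≈ 9 mm (horizontal) and 6 mm (vertical), extruded 12 mm in z (dimensions read to the nearest mm from the axis ticks). For the g-code, the solid's height is divided into equal slices at the stated Δz and each level perimeter traced with G1 moves after a G0 lift.

; perimeter-only toolpath
G21 ; units = mm
G90 ; absolute positioning
G28 ; home
; layer 1
G0 Z1.500
G0 X0.000 Y0.000
G1 X15.000 Y0.000
G1 X15.000 Y9.000
G1 X6.000 Y9.000
G1 X6.000 Y30.000
G1 X0.000 Y30.000
G1 X0.000 Y0.000
; layer 2
G0 Z3.000
G0 X0.000 Y0.000
G1 X15.000 Y0.000
G1 X15.000 Y9.000
G1 X6.000 Y9.000
G1 X6.000 Y30.000
G1 X0.000 Y30.000
G1 X0.000 Y0.000
; layer 3
G0 Z4.500
G0 X0.000 Y0.000
G1 X15.000 Y0.000
G1 X15.000 Y9.000
G1 X6.000 Y9.000
G1 X6.000 Y30.000
G1 X0.000 Y30.000
G1 X0.000 Y0.000
; layer 4
G0 Z6.000
G0 X0.000 Y0.000
G1 X15.000 Y0.000
G1 X15.000 Y9.000
G1 X6.000 Y9.000
G1 X6.000 Y30.000
G1 X0.000 Y30.000
G1 X0.000 Y0.000
; layer 5
G0 Z7.500
G0 X0.000 Y0.000
G1 X15.000 Y0.000
G1 X15.000 Y9.000
G1 X6.000 Y9.000
G1 X6.000 Y30.000
G1 X0.000 Y30.000
G1 X0.000 Y0.000
; layer 6
G0 Z9.000
G0 X0.000 Y0.000
G1 X15.000 Y0.000
G1 X15.000 Y9.000
G1 X6.000 Y9.000
G1 X6.000 Y30.000
G1 X0.000 Y30.000
G1 X0.000 Y0.000
; layer 7
G0 Z10.500
G0 X0.000 Y0.000
G1 X15.000 Y0.000
G1 X15.000 Y9.000
G1 X6.000 Y9.000
G1 X6.000 Y30.000
G1 X0.000 Y30.000
G1 X0.000 Y0.000
; layer 8
G0 Z12.000
G0 X0.000 Y0.000
G1 X15.000 Y0.000
G1 X15.000 Y9.000
G1 X6.000 Y9.000
G1 X6.000 Y30.000
G1 X0.000 Y30.000
G1 X0.000 Y0.000
M2 ; end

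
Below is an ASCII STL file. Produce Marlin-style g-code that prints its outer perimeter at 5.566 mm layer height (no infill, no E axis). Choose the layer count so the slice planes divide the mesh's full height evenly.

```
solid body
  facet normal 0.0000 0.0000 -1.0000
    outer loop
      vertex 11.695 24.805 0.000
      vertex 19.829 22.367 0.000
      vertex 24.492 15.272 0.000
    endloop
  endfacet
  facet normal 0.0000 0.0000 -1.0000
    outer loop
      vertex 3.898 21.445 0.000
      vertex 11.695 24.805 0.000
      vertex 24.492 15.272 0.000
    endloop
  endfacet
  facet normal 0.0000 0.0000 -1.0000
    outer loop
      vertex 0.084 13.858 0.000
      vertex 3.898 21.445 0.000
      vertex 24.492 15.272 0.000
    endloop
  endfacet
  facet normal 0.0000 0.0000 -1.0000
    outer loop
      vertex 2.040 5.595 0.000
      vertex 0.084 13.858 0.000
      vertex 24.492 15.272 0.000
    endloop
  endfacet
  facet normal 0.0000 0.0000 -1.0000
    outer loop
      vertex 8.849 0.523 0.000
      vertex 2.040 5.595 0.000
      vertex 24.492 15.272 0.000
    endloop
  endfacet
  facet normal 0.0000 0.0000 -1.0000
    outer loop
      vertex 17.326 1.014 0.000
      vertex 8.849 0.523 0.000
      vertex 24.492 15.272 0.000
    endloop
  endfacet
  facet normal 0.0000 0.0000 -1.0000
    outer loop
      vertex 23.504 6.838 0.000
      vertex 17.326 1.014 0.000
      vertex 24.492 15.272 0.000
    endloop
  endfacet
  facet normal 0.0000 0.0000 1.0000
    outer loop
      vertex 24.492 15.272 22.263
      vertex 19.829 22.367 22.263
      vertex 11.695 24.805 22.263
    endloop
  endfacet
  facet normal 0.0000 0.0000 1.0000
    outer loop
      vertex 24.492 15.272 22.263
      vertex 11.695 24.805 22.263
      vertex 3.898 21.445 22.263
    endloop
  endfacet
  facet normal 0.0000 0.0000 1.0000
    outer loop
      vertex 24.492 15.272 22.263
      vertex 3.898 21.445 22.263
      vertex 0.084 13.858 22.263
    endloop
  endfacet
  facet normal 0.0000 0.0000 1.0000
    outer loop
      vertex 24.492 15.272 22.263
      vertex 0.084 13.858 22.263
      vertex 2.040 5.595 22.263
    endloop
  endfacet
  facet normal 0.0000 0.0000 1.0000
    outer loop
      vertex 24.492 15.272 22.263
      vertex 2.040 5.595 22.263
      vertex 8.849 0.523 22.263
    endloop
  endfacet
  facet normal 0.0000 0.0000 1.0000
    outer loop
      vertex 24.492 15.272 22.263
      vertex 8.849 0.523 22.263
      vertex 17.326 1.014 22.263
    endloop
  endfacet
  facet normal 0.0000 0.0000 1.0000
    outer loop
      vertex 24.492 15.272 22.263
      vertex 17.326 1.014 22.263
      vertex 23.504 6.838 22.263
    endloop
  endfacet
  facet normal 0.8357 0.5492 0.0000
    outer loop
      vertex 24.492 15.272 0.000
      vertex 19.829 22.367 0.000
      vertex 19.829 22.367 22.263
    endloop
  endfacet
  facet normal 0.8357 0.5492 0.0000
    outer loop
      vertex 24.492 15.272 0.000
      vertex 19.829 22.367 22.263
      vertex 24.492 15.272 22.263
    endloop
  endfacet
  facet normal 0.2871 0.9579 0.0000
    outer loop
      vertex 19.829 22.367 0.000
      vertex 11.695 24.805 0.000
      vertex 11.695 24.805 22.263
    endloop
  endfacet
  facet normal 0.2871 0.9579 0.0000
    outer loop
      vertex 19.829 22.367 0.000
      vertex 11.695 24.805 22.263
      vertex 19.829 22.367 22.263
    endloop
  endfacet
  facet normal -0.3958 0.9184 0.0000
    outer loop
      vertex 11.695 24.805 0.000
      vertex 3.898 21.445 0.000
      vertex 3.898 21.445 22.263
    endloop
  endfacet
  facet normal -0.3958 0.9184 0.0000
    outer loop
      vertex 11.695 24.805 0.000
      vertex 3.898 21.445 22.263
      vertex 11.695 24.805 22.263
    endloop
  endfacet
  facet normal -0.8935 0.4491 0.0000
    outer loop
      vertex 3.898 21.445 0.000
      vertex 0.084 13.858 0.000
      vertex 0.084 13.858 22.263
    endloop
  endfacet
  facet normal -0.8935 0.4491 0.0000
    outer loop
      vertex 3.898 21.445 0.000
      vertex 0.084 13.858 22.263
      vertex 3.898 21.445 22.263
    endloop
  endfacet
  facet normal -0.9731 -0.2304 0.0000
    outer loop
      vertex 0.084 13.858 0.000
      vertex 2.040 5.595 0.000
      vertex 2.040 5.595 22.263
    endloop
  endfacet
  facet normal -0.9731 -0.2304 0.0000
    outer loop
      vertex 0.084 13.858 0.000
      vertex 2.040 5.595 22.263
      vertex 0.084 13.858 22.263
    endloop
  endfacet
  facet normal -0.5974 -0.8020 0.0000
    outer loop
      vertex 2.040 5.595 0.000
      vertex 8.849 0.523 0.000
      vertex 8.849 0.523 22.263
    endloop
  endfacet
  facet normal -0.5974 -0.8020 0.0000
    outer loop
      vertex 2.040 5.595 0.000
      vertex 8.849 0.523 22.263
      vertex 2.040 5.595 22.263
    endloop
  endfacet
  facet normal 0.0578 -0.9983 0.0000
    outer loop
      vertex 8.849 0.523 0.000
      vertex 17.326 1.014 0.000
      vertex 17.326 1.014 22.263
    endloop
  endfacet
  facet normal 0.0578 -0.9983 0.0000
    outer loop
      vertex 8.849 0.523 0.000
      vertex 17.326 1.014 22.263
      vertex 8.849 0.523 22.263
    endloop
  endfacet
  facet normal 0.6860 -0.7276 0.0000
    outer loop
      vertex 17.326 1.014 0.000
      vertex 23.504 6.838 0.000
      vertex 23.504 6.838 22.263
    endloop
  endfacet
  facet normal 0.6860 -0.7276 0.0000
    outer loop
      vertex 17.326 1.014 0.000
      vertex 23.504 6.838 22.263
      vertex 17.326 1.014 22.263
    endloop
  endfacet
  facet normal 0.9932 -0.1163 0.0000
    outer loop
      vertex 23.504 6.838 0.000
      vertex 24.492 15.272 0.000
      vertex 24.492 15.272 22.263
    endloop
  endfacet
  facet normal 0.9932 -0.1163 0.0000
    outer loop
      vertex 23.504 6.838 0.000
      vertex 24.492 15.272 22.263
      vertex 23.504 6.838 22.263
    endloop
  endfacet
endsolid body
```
; perimeter-only toolpath
G21 ; units = mm
G90 ; absolute positioning
G28 ; home
; layer 1
G0 Z5.566
G0 X24.492 Y15.272
G1 X19.829 Y22.367
G1 X11.695 Y24.805
G1 X3.898 Y21.445
G1 X0.084 Y13.858
G1 X2.040 Y5.595
G1 X8.849 Y0.523
G1 X17.326 Y1.014
G1 X23.504 Y6.838
G1 X24.492 Y15.272
; layer 2
G0 Z11.132
G0 X24.492 Y15.272
G1 X19.829 Y22.367
G1 X11.695 Y24.805
G1 X3.898 Y21.445
G1 X0.084 Y13.858
G1 X2.040 Y5.595
G1 X8.849 Y0.523
G1 X17.326 Y1.014
G1 X23.504 Y6.838
G1 X24.492 Y15.272
; layer 3
G0 Z16.697
G0 X24.492 Y15.272
G1 X19.829 Y22.367
G1 X11.695 Y24.805
G1 X3.898 Y21.445
G1 X0.084 Y13.858
G1 X2.040 Y5.595
G1 X8.849 Y0.523
G1 X17.326 Y1.014
G1 X23.504 Y6.838
G1 X24.492 Y15.272
; layer 4
G0 Z22.263
G0 X24.492 Y15.272
G1 X19.829 Y22.367
G1 X11.695 Y24.805
G1 X3.898 Y21.445
G1 X0.084 Y13.858
G1 X2.040 Y5.595
G1 X8.849 Y0.523
G1 X17.326 Y1.014
G1 X23.504 Y6.838
G1 X24.492 Y15.272
M2 ; end

The solid is a regular 9-sided prism (a cylinder approximated with 9 flat sides), circumscribed radius ≈ 12.4 mm, height ≈ 22.3 mm. Slicing at Δz = 5.566 mm — 4 equal slices spanning the solid's height, so layer i sits at z = i·h/4 — gives 4 non-empty perimeters. Each is a 9-segment closed polygon; G0 lifts to the layer z and rapids to the start vertex, then G1 traces the edges.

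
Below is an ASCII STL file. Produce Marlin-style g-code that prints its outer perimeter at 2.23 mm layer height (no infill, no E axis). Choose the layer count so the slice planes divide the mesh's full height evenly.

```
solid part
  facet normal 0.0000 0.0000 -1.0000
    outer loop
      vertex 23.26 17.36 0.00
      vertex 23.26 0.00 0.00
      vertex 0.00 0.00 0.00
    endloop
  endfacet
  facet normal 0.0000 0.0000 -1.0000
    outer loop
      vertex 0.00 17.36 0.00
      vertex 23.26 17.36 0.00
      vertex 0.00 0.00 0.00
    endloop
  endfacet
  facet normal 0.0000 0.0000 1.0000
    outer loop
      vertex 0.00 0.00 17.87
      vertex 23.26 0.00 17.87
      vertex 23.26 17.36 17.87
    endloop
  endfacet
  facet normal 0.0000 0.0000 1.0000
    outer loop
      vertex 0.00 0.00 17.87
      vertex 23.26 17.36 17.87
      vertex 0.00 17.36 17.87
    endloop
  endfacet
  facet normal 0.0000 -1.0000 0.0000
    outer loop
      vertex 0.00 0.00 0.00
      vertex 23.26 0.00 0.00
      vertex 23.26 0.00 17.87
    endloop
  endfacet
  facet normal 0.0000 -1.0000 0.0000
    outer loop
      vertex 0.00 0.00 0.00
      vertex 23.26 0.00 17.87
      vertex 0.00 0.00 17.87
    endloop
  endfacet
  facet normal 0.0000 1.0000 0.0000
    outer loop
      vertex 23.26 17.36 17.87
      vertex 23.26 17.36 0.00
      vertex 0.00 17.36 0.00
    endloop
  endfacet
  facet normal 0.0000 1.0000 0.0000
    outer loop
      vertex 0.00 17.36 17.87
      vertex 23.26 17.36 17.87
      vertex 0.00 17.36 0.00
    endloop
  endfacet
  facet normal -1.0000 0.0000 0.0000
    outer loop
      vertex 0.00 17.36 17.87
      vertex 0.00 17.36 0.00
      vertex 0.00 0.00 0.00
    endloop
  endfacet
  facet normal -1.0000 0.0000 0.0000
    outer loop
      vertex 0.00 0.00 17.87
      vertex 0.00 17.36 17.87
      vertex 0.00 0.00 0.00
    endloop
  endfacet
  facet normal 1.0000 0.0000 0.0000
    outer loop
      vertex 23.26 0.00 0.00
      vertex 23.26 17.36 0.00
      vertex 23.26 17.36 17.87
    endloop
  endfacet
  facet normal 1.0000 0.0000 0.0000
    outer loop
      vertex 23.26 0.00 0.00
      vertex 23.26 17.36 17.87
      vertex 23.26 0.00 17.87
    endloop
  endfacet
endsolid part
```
; perimeter-only toolpath
G21 ; units = mm
G90 ; absolute positioning
G28 ; home
; layer 1
G0 Z2.23
G0 X0.00 Y0.00
G1 X23.26 Y0.00
G1 X23.26 Y17.36
G1 X0.00 Y17.36
G1 X0.00 Y0.00
; layer 2
G0 Z4.47
G0 X0.00 Y0.00
G1 X23.26 Y0.00
G1 X23.26 Y17.36
G1 X0.00 Y17.36
G1 X0.00 Y0.00
; layer 3
G0 Z6.70
G0 X0.00 Y0.00
G1 X23.26 Y0.00
G1 X23.26 Y17.36
G1 X0.00 Y17.36
G1 X0.00 Y0.00
; layer 4
G0 Z8.94
G0 X0.00 Y0.00
G1 X23.26 Y0.00
G1 X23.26 Y17.36
G1 X0.00 Y17.36
G1 X0.00 Y0.00
; layer 5
G0 Z11.17
G0 X0.00 Y0.00
G1 X23.26 Y0.00
G1 X23.26 Y17.36
G1 X0.00 Y17.36
G1 X0.00 Y0.00
; layer 6
G0 Z13.40
G0 X0.00 Y0.00
G1 X23.26 Y0.00
G1 X23.26 Y17.36
G1 X0.00 Y17.36
G1 X0.00 Y0.00
; layer 7
G0 Z15.64
G0 X0.00 Y0.00
G1 X23.26 Y0.00
G1 X23.26 Y17.36
G1 X0.00 Y17.36
G1 X0.00 Y0.00
; layer 8
G0 Z17.87
G0 X0.00 Y0.00
G1 X23.26 Y0.00
G1 X23.26 Y17.36
G1 X0.00 Y17.36
G1 X0.00 Y0.00
M2 ; end

The solid is a rectangular box, roughly 23.3 × 17.4 mm footprint and 17.9 mm tall. Slicing at Δz = 2.23 mm — 8 equal slices spanning the solid's height, so layer i sits at z = i·h/8 — gives 8 non-empty perimeters. Each is a 4-segment closed polygon; G0 lifts to the layer z and rapids to the start vertex, then G1 traces the edges.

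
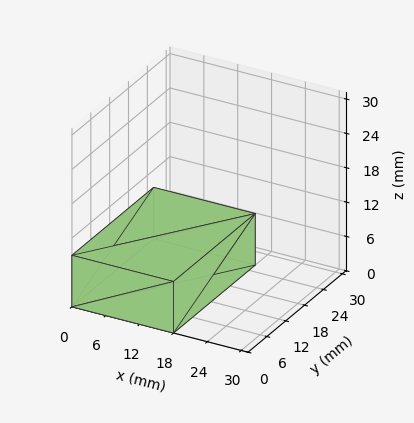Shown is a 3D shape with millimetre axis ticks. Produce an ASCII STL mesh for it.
Reading the render: the shape is a rectangular box, roughly 18 × 26 mm footprint and 9 mm tall (dimensions read to the nearest mm from the axis ticks). For the STL, each face is triangulated and given an outward normal.

solid part
  facet normal 0.0000 0.0000 -1.0000
    outer loop
      vertex 18.0 26.0 0.0
      vertex 18.0 0.0 0.0
      vertex 0.0 0.0 0.0
    endloop
  endfacet
  facet normal 0.0000 0.0000 -1.0000
    outer loop
      vertex 0.0 26.0 0.0
      vertex 18.0 26.0 0.0
      vertex 0.0 0.0 0.0
    endloop
  endfacet
  facet normal 0.0000 0.0000 1.0000
    outer loop
      vertex 0.0 0.0 9.0
      vertex 18.0 0.0 9.0
      vertex 18.0 26.0 9.0
    endloop
  endfacet
  facet normal 0.0000 0.0000 1.0000
    outer loop
      vertex 0.0 0.0 9.0
      vertex 18.0 26.0 9.0
      vertex 0.0 26.0 9.0
    endloop
  endfacet
  facet normal 0.0000 -1.0000 0.0000
    outer loop
      vertex 0.0 0.0 0.0
      vertex 18.0 0.0 0.0
      vertex 18.0 0.0 9.0
    endloop
  endfacet
  facet normal 0.0000 -1.0000 0.0000
    outer loop
      vertex 0.0 0.0 0.0
      vertex 18.0 0.0 9.0
      vertex 0.0 0.0 9.0
    endloop
  endfacet
  facet normal 0.0000 1.0000 0.0000
    outer loop
      vertex 18.0 26.0 9.0
      vertex 18.0 26.0 0.0
      vertex 0.0 26.0 0.0
    endloop
  endfacet
  facet normal 0.0000 1.0000 0.0000
    outer loop
      vertex 0.0 26.0 9.0
      vertex 18.0 26.0 9.0
      vertex 0.0 26.0 0.0
    endloop
  endfacet
  facet normal -1.0000 0.0000 0.0000
    outer loop
      vertex 0.0 26.0 9.0
      vertex 0.0 26.0 0.0
      vertex 0.0 0.0 0.0
    endloop
  endfacet
  facet normal -1.0000 0.0000 0.0000
    outer loop
      vertex 0.0 0.0 9.0
      vertex 0.0 26.0 9.0
      vertex 0.0 0.0 0.0
    endloop
  endfacet
  facet normal 1.0000 0.0000 0.0000
    outer loop
      vertex 18.0 0.0 0.0
      vertex 18.0 26.0 0.0
      vertex 18.0 26.0 9.0
    endloop
  endfacet
  facet normal 1.0000 0.0000 0.0000
    outer loop
      vertex 18.0 0.0 0.0
      vertex 18.0 26.0 9.0
      vertex 18.0 0.0 9.0
    endloop
  endfacet
endsolid part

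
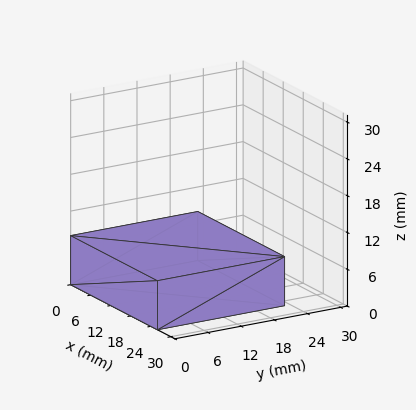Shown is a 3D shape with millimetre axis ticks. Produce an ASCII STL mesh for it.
Reading the render: the shape is a rectangular box, roughly 26 × 23 mm footprint and 8 mm tall (dimensions read to the nearest mm from the axis ticks). For the STL, each face is triangulated and given an outward normal.

solid part
  facet normal 0.0000 0.0000 -1.0000
    outer loop
      vertex 26.00 23.00 0.00
      vertex 26.00 0.00 0.00
      vertex 0.00 0.00 0.00
    endloop
  endfacet
  facet normal 0.0000 0.0000 -1.0000
    outer loop
      vertex 0.00 23.00 0.00
      vertex 26.00 23.00 0.00
      vertex 0.00 0.00 0.00
    endloop
  endfacet
  facet normal 0.0000 0.0000 1.0000
    outer loop
      vertex 0.00 0.00 8.00
      vertex 26.00 0.00 8.00
      vertex 26.00 23.00 8.00
    endloop
  endfacet
  facet normal 0.0000 0.0000 1.0000
    outer loop
      vertex 0.00 0.00 8.00
      vertex 26.00 23.00 8.00
      vertex 0.00 23.00 8.00
    endloop
  endfacet
  facet normal 0.0000 -1.0000 0.0000
    outer loop
      vertex 0.00 0.00 0.00
      vertex 26.00 0.00 0.00
      vertex 26.00 0.00 8.00
    endloop
  endfacet
  facet normal 0.0000 -1.0000 0.0000
    outer loop
      vertex 0.00 0.00 0.00
      vertex 26.00 0.00 8.00
      vertex 0.00 0.00 8.00
    endloop
  endfacet
  facet normal 0.0000 1.0000 0.0000
    outer loop
      vertex 26.00 23.00 8.00
      vertex 26.00 23.00 0.00
      vertex 0.00 23.00 0.00
    endloop
  endfacet
  facet normal 0.0000 1.0000 0.0000
    outer loop
      vertex 0.00 23.00 8.00
      vertex 26.00 23.00 8.00
      vertex 0.00 23.00 0.00
    endloop
  endfacet
  facet normal -1.0000 0.0000 0.0000
    outer loop
      vertex 0.00 23.00 8.00
      vertex 0.00 23.00 0.00
      vertex 0.00 0.00 0.00
    endloop
  endfacet
  facet normal -1.0000 0.0000 0.0000
    outer loop
      vertex 0.00 0.00 8.00
      vertex 0.00 23.00 8.00
      vertex 0.00 0.00 0.00
    endloop
  endfacet
  facet normal 1.0000 0.0000 0.0000
    outer loop
      vertex 26.00 0.00 0.00
      vertex 26.00 23.00 0.00
      vertex 26.00 23.00 8.00
    endloop
  endfacet
  facet normal 1.0000 0.0000 0.0000
    outer loop
      vertex 26.00 0.00 0.00
      vertex 26.00 23.00 8.00
      vertex 26.00 0.00 8.00
    endloop
  endfacet
endsolid part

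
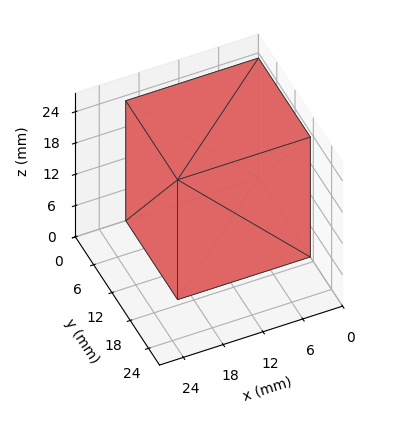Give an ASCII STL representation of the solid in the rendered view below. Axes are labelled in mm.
Reading the render: the shape is a rectangular box, roughly 20 × 17 mm footprint and 23 mm tall (dimensions read to the nearest mm from the axis ticks). For the STL, each face is triangulated and given an outward normal.

solid part
  facet normal 0.0000 0.0000 -1.0000
    outer loop
      vertex 20.000 17.000 0.000
      vertex 20.000 0.000 0.000
      vertex 0.000 0.000 0.000
    endloop
  endfacet
  facet normal 0.0000 0.0000 -1.0000
    outer loop
      vertex 0.000 17.000 0.000
      vertex 20.000 17.000 0.000
      vertex 0.000 0.000 0.000
    endloop
  endfacet
  facet normal 0.0000 0.0000 1.0000
    outer loop
      vertex 0.000 0.000 23.000
      vertex 20.000 0.000 23.000
      vertex 20.000 17.000 23.000
    endloop
  endfacet
  facet normal 0.0000 0.0000 1.0000
    outer loop
      vertex 0.000 0.000 23.000
      vertex 20.000 17.000 23.000
      vertex 0.000 17.000 23.000
    endloop
  endfacet
  facet normal 0.0000 -1.0000 0.0000
    outer loop
      vertex 0.000 0.000 0.000
      vertex 20.000 0.000 0.000
      vertex 20.000 0.000 23.000
    endloop
  endfacet
  facet normal 0.0000 -1.0000 0.0000
    outer loop
      vertex 0.000 0.000 0.000
      vertex 20.000 0.000 23.000
      vertex 0.000 0.000 23.000
    endloop
  endfacet
  facet normal 0.0000 1.0000 0.0000
    outer loop
      vertex 20.000 17.000 23.000
      vertex 20.000 17.000 0.000
      vertex 0.000 17.000 0.000
    endloop
  endfacet
  facet normal 0.0000 1.0000 0.0000
    outer loop
      vertex 0.000 17.000 23.000
      vertex 20.000 17.000 23.000
      vertex 0.000 17.000 0.000
    endloop
  endfacet
  facet normal -1.0000 0.0000 0.0000
    outer loop
      vertex 0.000 17.000 23.000
      vertex 0.000 17.000 0.000
      vertex 0.000 0.000 0.000
    endloop
  endfacet
  facet normal -1.0000 0.0000 0.0000
    outer loop
      vertex 0.000 0.000 23.000
      vertex 0.000 17.000 23.000
      vertex 0.000 0.000 0.000
    endloop
  endfacet
  facet normal 1.0000 0.0000 0.0000
    outer loop
      vertex 20.000 0.000 0.000
      vertex 20.000 17.000 0.000
      vertex 20.000 17.000 23.000
    endloop
  endfacet
  facet normal 1.0000 0.0000 0.0000
    outer loop
      vertex 20.000 0.000 0.000
      vertex 20.000 17.000 23.000
      vertex 20.000 0.000 23.000
    endloop
  endfacet
endsolid part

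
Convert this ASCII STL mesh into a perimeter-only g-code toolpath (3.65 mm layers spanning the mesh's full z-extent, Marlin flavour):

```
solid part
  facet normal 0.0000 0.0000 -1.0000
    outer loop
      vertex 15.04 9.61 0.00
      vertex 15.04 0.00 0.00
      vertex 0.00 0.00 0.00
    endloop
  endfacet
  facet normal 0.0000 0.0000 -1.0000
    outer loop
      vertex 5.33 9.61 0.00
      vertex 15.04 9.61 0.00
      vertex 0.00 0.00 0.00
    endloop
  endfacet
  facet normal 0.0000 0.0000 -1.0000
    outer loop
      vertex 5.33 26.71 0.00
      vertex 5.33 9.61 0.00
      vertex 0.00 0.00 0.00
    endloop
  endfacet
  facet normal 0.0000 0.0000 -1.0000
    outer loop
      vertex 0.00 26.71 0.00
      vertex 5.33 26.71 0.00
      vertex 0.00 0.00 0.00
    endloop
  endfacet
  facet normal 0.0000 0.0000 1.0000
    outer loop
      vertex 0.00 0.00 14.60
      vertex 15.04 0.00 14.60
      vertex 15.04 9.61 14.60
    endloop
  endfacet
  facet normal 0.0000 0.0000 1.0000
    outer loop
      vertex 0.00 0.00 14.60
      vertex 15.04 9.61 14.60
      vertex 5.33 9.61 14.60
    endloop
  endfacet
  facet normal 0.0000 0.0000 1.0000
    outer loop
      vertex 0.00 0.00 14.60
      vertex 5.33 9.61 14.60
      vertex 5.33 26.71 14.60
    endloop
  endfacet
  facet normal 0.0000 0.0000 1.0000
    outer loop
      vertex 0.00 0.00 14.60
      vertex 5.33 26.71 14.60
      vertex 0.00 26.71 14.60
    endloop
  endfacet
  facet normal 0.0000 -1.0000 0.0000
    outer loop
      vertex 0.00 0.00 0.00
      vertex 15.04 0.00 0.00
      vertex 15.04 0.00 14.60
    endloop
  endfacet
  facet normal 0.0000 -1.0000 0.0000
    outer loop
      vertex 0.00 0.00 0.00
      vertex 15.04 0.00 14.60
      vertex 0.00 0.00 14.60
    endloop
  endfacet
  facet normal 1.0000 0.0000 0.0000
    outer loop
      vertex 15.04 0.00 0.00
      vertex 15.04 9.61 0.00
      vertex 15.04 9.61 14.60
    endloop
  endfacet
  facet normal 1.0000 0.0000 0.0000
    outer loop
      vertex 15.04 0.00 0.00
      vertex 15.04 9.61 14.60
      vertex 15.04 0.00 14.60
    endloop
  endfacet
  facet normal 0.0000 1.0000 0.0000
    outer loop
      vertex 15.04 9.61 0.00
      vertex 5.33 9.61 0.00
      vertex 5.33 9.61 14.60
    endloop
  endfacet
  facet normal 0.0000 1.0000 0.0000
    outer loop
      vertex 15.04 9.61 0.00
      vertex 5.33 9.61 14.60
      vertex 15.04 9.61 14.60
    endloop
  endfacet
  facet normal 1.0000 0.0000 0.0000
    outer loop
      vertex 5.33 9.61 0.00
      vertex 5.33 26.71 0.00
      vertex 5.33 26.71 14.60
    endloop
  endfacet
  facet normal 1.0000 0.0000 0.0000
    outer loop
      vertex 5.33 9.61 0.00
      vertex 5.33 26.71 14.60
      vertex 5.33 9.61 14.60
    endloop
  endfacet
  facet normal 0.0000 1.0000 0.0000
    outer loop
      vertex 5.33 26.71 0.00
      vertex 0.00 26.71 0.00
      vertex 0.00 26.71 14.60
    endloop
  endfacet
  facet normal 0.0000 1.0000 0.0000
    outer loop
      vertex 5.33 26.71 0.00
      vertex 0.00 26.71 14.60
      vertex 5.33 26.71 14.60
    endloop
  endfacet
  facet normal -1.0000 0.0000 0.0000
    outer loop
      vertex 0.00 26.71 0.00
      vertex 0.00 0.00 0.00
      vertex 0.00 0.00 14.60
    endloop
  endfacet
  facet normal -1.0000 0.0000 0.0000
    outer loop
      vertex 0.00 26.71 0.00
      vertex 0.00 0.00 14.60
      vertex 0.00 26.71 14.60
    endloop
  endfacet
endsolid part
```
; perimeter-only toolpath
G21 ; units = mm
G90 ; absolute positioning
G28 ; home
; layer 1
G0 Z3.65
G0 X0.00 Y0.00
G1 X15.04 Y0.00
G1 X15.04 Y9.61
G1 X5.33 Y9.61
G1 X5.33 Y26.71
G1 X0.00 Y26.71
G1 X0.00 Y0.00
; layer 2
G0 Z7.30
G0 X0.00 Y0.00
G1 X15.04 Y0.00
G1 X15.04 Y9.61
G1 X5.33 Y9.61
G1 X5.33 Y26.71
G1 X0.00 Y26.71
G1 X0.00 Y0.00
; layer 3
G0 Z10.95
G0 X0.00 Y0.00
G1 X15.04 Y0.00
G1 X15.04 Y9.61
G1 X5.33 Y9.61
G1 X5.33 Y26.71
G1 X0.00 Y26.71
G1 X0.00 Y0.00
; layer 4
G0 Z14.60
G0 X0.00 Y0.00
G1 X15.04 Y0.00
G1 X15.04 Y9.61
G1 X5.33 Y9.61
G1 X5.33 Y26.71
G1 X0.00 Y26.71
G1 X0.00 Y0.00
M2 ; end

The solid is an L-shaped prism: outer 15 × 26.7 mm, arm thicknesses ≈ 9.61 mm (horizontal) and 5.33 mm (vertical), extruded 14.6 mm in z. Slicing at Δz = 3.65 mm — 4 equal slices spanning the solid's height, so layer i sits at z = i·h/4 — gives 4 non-empty perimeters. Each is a 6-segment closed polygon; G0 lifts to the layer z and rapids to the start vertex, then G1 traces the edges.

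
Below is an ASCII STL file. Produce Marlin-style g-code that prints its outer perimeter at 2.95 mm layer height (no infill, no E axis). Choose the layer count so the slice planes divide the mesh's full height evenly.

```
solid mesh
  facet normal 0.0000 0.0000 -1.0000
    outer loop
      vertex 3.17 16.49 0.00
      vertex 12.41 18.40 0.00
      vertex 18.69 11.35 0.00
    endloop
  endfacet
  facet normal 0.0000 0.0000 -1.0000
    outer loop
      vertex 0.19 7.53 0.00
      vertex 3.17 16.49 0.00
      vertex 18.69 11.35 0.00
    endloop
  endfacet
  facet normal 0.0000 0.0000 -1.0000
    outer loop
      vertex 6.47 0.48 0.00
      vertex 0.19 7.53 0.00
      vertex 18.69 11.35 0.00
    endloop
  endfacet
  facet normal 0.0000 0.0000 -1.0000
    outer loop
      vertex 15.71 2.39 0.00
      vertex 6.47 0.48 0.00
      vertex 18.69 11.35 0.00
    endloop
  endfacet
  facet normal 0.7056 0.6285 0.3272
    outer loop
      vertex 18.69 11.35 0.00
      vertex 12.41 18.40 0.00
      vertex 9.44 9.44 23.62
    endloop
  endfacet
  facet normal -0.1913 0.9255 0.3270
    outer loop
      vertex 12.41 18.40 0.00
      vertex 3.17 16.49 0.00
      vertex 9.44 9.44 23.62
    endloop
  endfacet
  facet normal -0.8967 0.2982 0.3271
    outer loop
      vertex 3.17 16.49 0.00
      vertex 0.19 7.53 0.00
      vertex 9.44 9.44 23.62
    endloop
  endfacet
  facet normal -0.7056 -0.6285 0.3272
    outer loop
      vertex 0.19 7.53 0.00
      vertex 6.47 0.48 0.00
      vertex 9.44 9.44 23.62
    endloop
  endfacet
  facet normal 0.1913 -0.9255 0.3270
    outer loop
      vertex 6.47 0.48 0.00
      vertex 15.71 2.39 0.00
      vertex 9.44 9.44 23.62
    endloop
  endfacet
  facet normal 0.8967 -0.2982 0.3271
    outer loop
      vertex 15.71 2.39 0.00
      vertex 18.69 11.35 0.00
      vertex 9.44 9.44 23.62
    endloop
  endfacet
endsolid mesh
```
; perimeter-only toolpath
G21 ; units = mm
G90 ; absolute positioning
G28 ; home
; layer 1
G0 Z2.95
G0 X17.53 Y11.11
G1 X12.04 Y17.28
G1 X3.95 Y15.61
G1 X1.35 Y7.77
G1 X6.84 Y1.60
G1 X14.93 Y3.27
G1 X17.53 Y11.11
; layer 2
G0 Z5.91
G0 X16.38 Y10.87
G1 X11.67 Y16.16
G1 X4.74 Y14.73
G1 X2.50 Y8.01
G1 X7.21 Y2.72
G1 X14.14 Y4.15
G1 X16.38 Y10.87
; layer 3
G0 Z8.86
G0 X15.22 Y10.63
G1 X11.30 Y15.04
G1 X5.52 Y13.85
G1 X3.66 Y8.25
G1 X7.58 Y3.84
G1 X13.36 Y5.03
G1 X15.22 Y10.63
; layer 4
G0 Z11.81
G0 X14.07 Y10.39
G1 X10.93 Y13.92
G1 X6.30 Y12.96
G1 X4.81 Y8.48
G1 X7.96 Y4.96
G1 X12.57 Y5.92
G1 X14.07 Y10.39
; layer 5
G0 Z14.76
G0 X12.91 Y10.16
G1 X10.55 Y12.80
G1 X7.09 Y12.08
G1 X5.97 Y8.72
G1 X8.33 Y6.08
G1 X11.79 Y6.80
G1 X12.91 Y10.16
; layer 6
G0 Z17.71
G0 X11.75 Y9.92
G1 X10.18 Y11.68
G1 X7.87 Y11.20
G1 X7.13 Y8.96
G1 X8.70 Y7.20
G1 X11.01 Y7.68
G1 X11.75 Y9.92
; layer 7
G0 Z20.67
G0 X10.60 Y9.68
G1 X9.81 Y10.56
G1 X8.66 Y10.32
G1 X8.28 Y9.20
G1 X9.07 Y8.32
G1 X10.22 Y8.56
G1 X10.60 Y9.68
M2 ; end

The solid is a regular 6-sided pyramid, base circumscribed radius ≈ 9.44 mm, apex at z ≈ 23.6 mm. Slicing at Δz = 2.95 mm — 8 equal slices spanning the solid's height, so layer i sits at z = i·h/8 — gives 7 non-empty perimeters. Each is a 6-segment closed polygon; G0 lifts to the layer z and rapids to the start vertex, then G1 traces the edges. The cross-section shrinks linearly with z (the slice at the apex is degenerate and omitted).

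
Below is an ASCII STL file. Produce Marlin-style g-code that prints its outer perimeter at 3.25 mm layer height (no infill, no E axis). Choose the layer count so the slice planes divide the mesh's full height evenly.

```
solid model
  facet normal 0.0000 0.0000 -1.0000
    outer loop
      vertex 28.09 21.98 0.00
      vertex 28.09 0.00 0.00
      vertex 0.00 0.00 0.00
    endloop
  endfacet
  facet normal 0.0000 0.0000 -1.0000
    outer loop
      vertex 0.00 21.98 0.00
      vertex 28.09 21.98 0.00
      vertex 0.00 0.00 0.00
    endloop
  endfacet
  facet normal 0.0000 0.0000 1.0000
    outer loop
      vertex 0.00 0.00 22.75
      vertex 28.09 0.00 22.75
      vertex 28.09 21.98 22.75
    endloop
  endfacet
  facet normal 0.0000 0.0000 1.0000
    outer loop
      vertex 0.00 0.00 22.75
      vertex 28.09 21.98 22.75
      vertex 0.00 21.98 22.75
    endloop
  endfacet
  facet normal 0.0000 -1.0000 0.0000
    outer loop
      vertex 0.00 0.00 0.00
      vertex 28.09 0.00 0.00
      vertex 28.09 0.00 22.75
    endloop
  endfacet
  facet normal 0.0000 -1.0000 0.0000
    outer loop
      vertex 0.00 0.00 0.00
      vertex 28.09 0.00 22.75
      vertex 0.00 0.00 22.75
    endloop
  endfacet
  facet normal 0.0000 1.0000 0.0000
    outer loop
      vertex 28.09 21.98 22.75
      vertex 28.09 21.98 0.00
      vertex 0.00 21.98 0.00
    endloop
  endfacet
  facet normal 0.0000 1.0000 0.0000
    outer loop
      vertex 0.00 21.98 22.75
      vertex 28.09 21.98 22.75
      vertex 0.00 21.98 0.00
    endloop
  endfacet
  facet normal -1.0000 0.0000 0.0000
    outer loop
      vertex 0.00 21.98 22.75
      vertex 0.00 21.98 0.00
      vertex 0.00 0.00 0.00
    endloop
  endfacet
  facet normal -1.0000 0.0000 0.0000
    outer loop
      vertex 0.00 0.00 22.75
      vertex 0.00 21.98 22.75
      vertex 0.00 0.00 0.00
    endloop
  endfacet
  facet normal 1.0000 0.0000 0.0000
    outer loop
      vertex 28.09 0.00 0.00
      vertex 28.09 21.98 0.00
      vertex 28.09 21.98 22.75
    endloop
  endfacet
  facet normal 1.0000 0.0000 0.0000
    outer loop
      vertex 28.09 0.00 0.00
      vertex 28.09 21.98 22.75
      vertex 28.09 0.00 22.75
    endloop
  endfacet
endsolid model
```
; perimeter-only toolpath
G21 ; units = mm
G90 ; absolute positioning
G28 ; home
; layer 1
G0 Z3.25
G0 X0.00 Y0.00
G1 X28.09 Y0.00
G1 X28.09 Y21.98
G1 X0.00 Y21.98
G1 X0.00 Y0.00
; layer 2
G0 Z6.50
G0 X0.00 Y0.00
G1 X28.09 Y0.00
G1 X28.09 Y21.98
G1 X0.00 Y21.98
G1 X0.00 Y0.00
; layer 3
G0 Z9.75
G0 X0.00 Y0.00
G1 X28.09 Y0.00
G1 X28.09 Y21.98
G1 X0.00 Y21.98
G1 X0.00 Y0.00
; layer 4
G0 Z13.00
G0 X0.00 Y0.00
G1 X28.09 Y0.00
G1 X28.09 Y21.98
G1 X0.00 Y21.98
G1 X0.00 Y0.00
; layer 5
G0 Z16.25
G0 X0.00 Y0.00
G1 X28.09 Y0.00
G1 X28.09 Y21.98
G1 X0.00 Y21.98
G1 X0.00 Y0.00
; layer 6
G0 Z19.50
G0 X0.00 Y0.00
G1 X28.09 Y0.00
G1 X28.09 Y21.98
G1 X0.00 Y21.98
G1 X0.00 Y0.00
; layer 7
G0 Z22.75
G0 X0.00 Y0.00
G1 X28.09 Y0.00
G1 X28.09 Y21.98
G1 X0.00 Y21.98
G1 X0.00 Y0.00
M2 ; end

The solid is a rectangular box, roughly 28.1 × 22 mm footprint and 22.8 mm tall. Slicing at Δz = 3.25 mm — 7 equal slices spanning the solid's height, so layer i sits at z = i·h/7 — gives 7 non-empty perimeters. Each is a 4-segment closed polygon; G0 lifts to the layer z and rapids to the start vertex, then G1 traces the edges.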